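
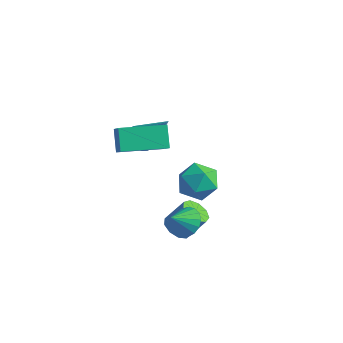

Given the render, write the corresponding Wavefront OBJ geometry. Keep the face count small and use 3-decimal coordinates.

v -2.958 -0.078 2.45
v -2.322 -0.535 3.164
v -1.613 1.54 2.291
v -0.978 1.083 3.005
v -2.382 -0.643 1.575
v -1.747 -1.1 2.289
v -1.038 0.975 1.416
v -0.402 0.518 2.13
v -2.497 3.859 -3.234
v -1.977 4.31 -2.398
v -0.963 3.55 -4.022
v -0.443 4.001 -3.186
v -0.951 3.053 -3.06
v -1.899 3.244 -2.573
v -1.041 4.616 -3.847
v -1.989 4.807 -3.36
v -1.077 4.778 -2.777
v -1.021 3.812 -2.29
v -1.919 4.048 -4.13
v -1.863 3.082 -3.643
v -3.259 2.072 0.192
v -2.692 1.868 -0.22
v -1.921 2.368 1.888
v -2.704 2.19 -0.267
v -2.826 2.488 -0.222
v -3.033 2.703 -0.096
v -3.286 2.794 0.087
v -3.533 2.742 0.292
v -3.726 2.557 0.476
v -3.826 2.276 0.605
v -3.815 1.955 0.652
v -3.693 1.657 0.607
v -3.485 1.441 0.481
v -3.233 1.35 0.298
v -2.986 1.402 0.093
v -2.793 1.587 -0.091
v -0.276 0.85 -3.569
v 0.359 0.718 -3.859
v 0.99 1.259 -2.72
v 0.356 1.39 -2.431
v 0.208 1.162 -3.986
v 0.839 1.703 -2.847
v -0.17 1.46 -3.917
v 0.461 2 -2.778
v -0.597 1.472 -3.686
v 0.034 2.012 -2.548
v -0.874 1.193 -3.401
v -0.243 1.733 -2.262
v -0.871 0.753 -3.194
v -0.239 1.294 -2.055
v -0.589 0.359 -3.163
v 0.042 0.9 -2.024
v -0.161 0.194 -3.322
v 0.471 0.735 -2.183
v 0.214 0.336 -3.597
v 0.845 0.877 -2.458
v 0.849 0.054 -1.907
v 1.239 0.462 -1.354
v 0.591 -0.694 -1.173
v 0.887 0.6 -1.337
v 0.527 0.613 -1.451
v 0.24 0.498 -1.67
v 0.093 0.281 -1.942
v 0.12 0.012 -2.207
v 0.313 -0.247 -2.403
v 0.63 -0.437 -2.485
v 0.996 -0.514 -2.435
v 1.329 -0.462 -2.264
v 1.552 -0.291 -2.011
v 1.614 -0.041 -1.734
v 1.501 0.231 -1.497
f 2 4 1
f 5 2 1
f 1 4 3
f 3 5 1
f 2 8 4
f 6 2 5
f 6 8 2
f 4 8 3
f 7 5 3
f 3 8 7
f 7 6 5
f 8 6 7
f 9 20 14
f 9 14 10
f 9 10 16
f 9 16 19
f 9 19 20
f 10 14 18
f 14 20 13
f 20 19 11
f 19 16 15
f 16 10 17
f 12 18 13
f 12 13 11
f 12 11 15
f 12 15 17
f 12 17 18
f 13 18 14
f 11 13 20
f 15 11 19
f 17 15 16
f 18 17 10
f 22 21 24
f 22 24 23
f 24 21 25
f 24 25 23
f 25 21 26
f 25 26 23
f 26 21 27
f 26 27 23
f 27 21 28
f 27 28 23
f 28 21 29
f 28 29 23
f 29 21 30
f 29 30 23
f 30 21 31
f 30 31 23
f 31 21 32
f 31 32 23
f 32 21 33
f 32 33 23
f 33 21 34
f 33 34 23
f 34 21 35
f 34 35 23
f 35 21 36
f 35 36 23
f 36 21 22
f 36 22 23
f 38 37 41
f 38 41 39
f 39 41 42
f 39 42 40
f 41 37 43
f 41 43 42
f 42 43 44
f 42 44 40
f 43 37 45
f 43 45 44
f 44 45 46
f 44 46 40
f 45 37 47
f 45 47 46
f 46 47 48
f 46 48 40
f 47 37 49
f 47 49 48
f 48 49 50
f 48 50 40
f 49 37 51
f 49 51 50
f 50 51 52
f 50 52 40
f 51 37 53
f 51 53 52
f 52 53 54
f 52 54 40
f 53 37 55
f 53 55 54
f 54 55 56
f 54 56 40
f 55 37 38
f 55 38 56
f 56 38 39
f 56 39 40
f 58 57 60
f 58 60 59
f 60 57 61
f 60 61 59
f 61 57 62
f 61 62 59
f 62 57 63
f 62 63 59
f 63 57 64
f 63 64 59
f 64 57 65
f 64 65 59
f 65 57 66
f 65 66 59
f 66 57 67
f 66 67 59
f 67 57 68
f 67 68 59
f 68 57 69
f 68 69 59
f 69 57 70
f 69 70 59
f 70 57 71
f 70 71 59
f 71 57 58
f 71 58 59



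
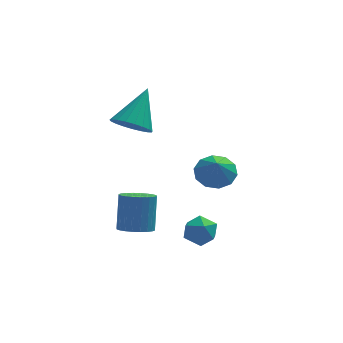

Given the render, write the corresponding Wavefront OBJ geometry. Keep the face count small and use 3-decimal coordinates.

v -0.539 -1.775 -2.106
v 0.275 -1.692 -2.164
v -0.415 -3.088 -2.256
v 0.399 -3.005 -2.314
v 0.022 -2.865 -1.599
v -0.054 -2.054 -1.506
v -0.086 -2.726 -2.914
v -0.162 -1.915 -2.821
v 0.555 -2.28 -2.663
v 0.622 -2.366 -1.851
v -0.762 -2.414 -2.569
v -0.695 -2.5 -1.757
v -2.694 -1.851 -2.319
v -1.916 -2.04 -2.305
v -1.749 -1.238 -0.748
v -2.526 -1.049 -0.761
v -1.909 -1.763 -2.449
v -1.742 -0.96 -0.891
v -2.022 -1.499 -2.572
v -1.854 -0.697 -1.015
v -2.236 -1.289 -2.657
v -2.069 -0.487 -1.1
v -2.521 -1.164 -2.691
v -2.353 -0.362 -1.133
v -2.831 -1.145 -2.668
v -2.664 -0.342 -1.11
v -3.121 -1.232 -2.592
v -2.954 -0.43 -1.034
v -3.346 -1.414 -2.474
v -3.178 -0.612 -0.916
v -3.471 -1.662 -2.332
v -3.304 -0.86 -0.775
v -3.478 -1.94 -2.189
v -3.311 -1.137 -0.631
v -3.366 -2.203 -2.065
v -3.198 -1.401 -0.508
v -3.151 -2.413 -1.98
v -2.984 -1.611 -0.423
v -2.867 -2.538 -1.947
v -2.699 -1.736 -0.389
v -2.556 -2.558 -1.97
v -2.389 -1.755 -0.412
v -2.266 -2.47 -2.046
v -2.099 -1.668 -0.488
v -2.042 -2.288 -2.164
v -1.874 -1.486 -0.606
v 1.008 1.255 -1.137
v 1.926 1.037 -1.251
v 0.972 0.585 -0.143
v 1.894 1.524 -0.924
v 1.524 1.908 -0.679
v 0.956 2.043 -0.608
v 0.409 1.876 -0.74
v 0.09 1.473 -1.024
v 0.122 0.986 -1.35
v 0.492 0.602 -1.596
v 1.059 0.468 -1.666
v 1.607 0.634 -1.534
v -2.483 2.701 1.082
v -1.748 2.94 0.479
v -1.637 3.979 2.618
v -2.025 3.226 0.393
v -2.381 3.422 0.426
v -2.755 3.493 0.573
v -3.081 3.427 0.807
v -3.304 3.235 1.089
v -3.385 2.951 1.37
v -3.31 2.624 1.601
v -3.092 2.31 1.742
v -2.768 2.064 1.769
v -2.395 1.927 1.677
v -2.037 1.925 1.482
v -1.757 2.057 1.218
v -1.601 2.3 0.931
v -1.598 2.612 0.669
f 1 12 6
f 1 6 2
f 1 2 8
f 1 8 11
f 1 11 12
f 2 6 10
f 6 12 5
f 12 11 3
f 11 8 7
f 8 2 9
f 4 10 5
f 4 5 3
f 4 3 7
f 4 7 9
f 4 9 10
f 5 10 6
f 3 5 12
f 7 3 11
f 9 7 8
f 10 9 2
f 14 13 17
f 14 17 15
f 15 17 18
f 15 18 16
f 17 13 19
f 17 19 18
f 18 19 20
f 18 20 16
f 19 13 21
f 19 21 20
f 20 21 22
f 20 22 16
f 21 13 23
f 21 23 22
f 22 23 24
f 22 24 16
f 23 13 25
f 23 25 24
f 24 25 26
f 24 26 16
f 25 13 27
f 25 27 26
f 26 27 28
f 26 28 16
f 27 13 29
f 27 29 28
f 28 29 30
f 28 30 16
f 29 13 31
f 29 31 30
f 30 31 32
f 30 32 16
f 31 13 33
f 31 33 32
f 32 33 34
f 32 34 16
f 33 13 35
f 33 35 34
f 34 35 36
f 34 36 16
f 35 13 37
f 35 37 36
f 36 37 38
f 36 38 16
f 37 13 39
f 37 39 38
f 38 39 40
f 38 40 16
f 39 13 41
f 39 41 40
f 40 41 42
f 40 42 16
f 41 13 43
f 41 43 42
f 42 43 44
f 42 44 16
f 43 13 45
f 43 45 44
f 44 45 46
f 44 46 16
f 45 13 14
f 45 14 46
f 46 14 15
f 46 15 16
f 48 47 50
f 48 50 49
f 50 47 51
f 50 51 49
f 51 47 52
f 51 52 49
f 52 47 53
f 52 53 49
f 53 47 54
f 53 54 49
f 54 47 55
f 54 55 49
f 55 47 56
f 55 56 49
f 56 47 57
f 56 57 49
f 57 47 58
f 57 58 49
f 58 47 48
f 58 48 49
f 60 59 62
f 60 62 61
f 62 59 63
f 62 63 61
f 63 59 64
f 63 64 61
f 64 59 65
f 64 65 61
f 65 59 66
f 65 66 61
f 66 59 67
f 66 67 61
f 67 59 68
f 67 68 61
f 68 59 69
f 68 69 61
f 69 59 70
f 69 70 61
f 70 59 71
f 70 71 61
f 71 59 72
f 71 72 61
f 72 59 73
f 72 73 61
f 73 59 74
f 73 74 61
f 74 59 75
f 74 75 61
f 75 59 60
f 75 60 61



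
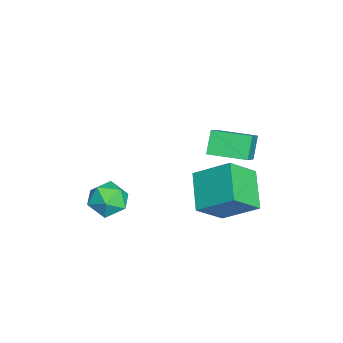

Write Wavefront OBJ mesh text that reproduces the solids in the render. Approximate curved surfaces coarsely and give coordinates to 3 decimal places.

v -0.233 3.438 -3.533
v 0.482 2.432 -2.423
v 0.176 4.875 -2.494
v 0.892 3.869 -1.384
v 1.348 3.611 -4.396
v 2.064 2.605 -3.286
v 1.758 5.048 -3.357
v 2.473 4.042 -2.247
v -3.452 3.334 -3.032
v -1.995 3.091 -1.836
v -3.137 4.973 -3.083
v -1.681 4.731 -1.887
v -2.739 3.169 -3.933
v -1.283 2.927 -2.737
v -2.425 4.809 -3.984
v -0.968 4.566 -2.788
v 1.014 -0.693 -2.527
v 1.791 -0.267 -2.348
v 1.609 -1.273 -3.732
v 2.386 -0.847 -3.553
v 2.11 -1.526 -3.023
v 1.743 -1.167 -2.279
v 1.657 -0.373 -3.801
v 1.29 -0.014 -3.057
v 2.189 -0.069 -3.136
v 2.469 -0.782 -2.655
v 0.931 -0.758 -3.425
v 1.211 -1.471 -2.944
f 2 4 1
f 5 2 1
f 1 4 3
f 3 5 1
f 2 8 4
f 6 2 5
f 6 8 2
f 4 8 3
f 7 5 3
f 3 8 7
f 7 6 5
f 8 6 7
f 10 12 9
f 13 10 9
f 9 12 11
f 11 13 9
f 10 16 12
f 14 10 13
f 14 16 10
f 12 16 11
f 15 13 11
f 11 16 15
f 15 14 13
f 16 14 15
f 17 28 22
f 17 22 18
f 17 18 24
f 17 24 27
f 17 27 28
f 18 22 26
f 22 28 21
f 28 27 19
f 27 24 23
f 24 18 25
f 20 26 21
f 20 21 19
f 20 19 23
f 20 23 25
f 20 25 26
f 21 26 22
f 19 21 28
f 23 19 27
f 25 23 24
f 26 25 18



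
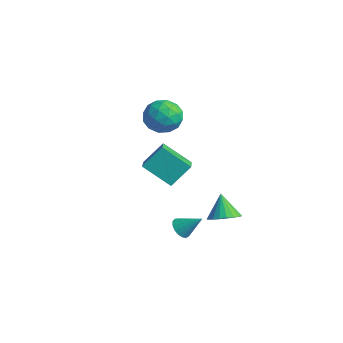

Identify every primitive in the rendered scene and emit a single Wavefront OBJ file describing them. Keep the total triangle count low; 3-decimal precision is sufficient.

v -3.052 0.571 1.501
v -2.907 1.481 2.418
v -4.192 1.38 0.879
v -4.047 2.29 1.796
v -2.013 1.33 0.584
v -1.868 2.24 1.501
v -3.153 2.139 -0.038
v -3.008 3.049 0.879
v -3.359 2.158 4.36
v -3.078 1.73 3.59
v -4.622 2.57 3.67
v -4.341 2.142 2.9
v -4.572 1.646 3.647
v -3.791 1.392 4.073
v -3.909 2.908 3.187
v -3.128 2.654 3.613
v -3.418 2.193 2.865
v -3.827 1.414 3.149
v -3.873 2.886 4.111
v -4.282 2.107 4.395
v -3.107 1.908 4.035
v -4.593 2.392 3.225
v -4.728 2.101 3.664
v -4.563 1.849 3.211
v -3.527 1.709 4.32
v -3.361 1.458 3.867
v -4.239 1.408 3.9
v -4.339 2.842 3.393
v -4.173 2.591 2.94
v -3.137 2.451 4.049
v -2.972 2.199 3.596
v -3.461 2.892 3.36
v -3.142 1.929 3.156
v -3.885 2.171 2.751
v -3.631 2.621 2.92
v -3.172 2.471 3.17
v -3.383 1.47 3.323
v -4.125 1.712 2.918
v -4.261 1.421 3.357
v -3.802 1.272 3.607
v -3.583 1.743 2.897
v -3.575 2.588 4.342
v -4.317 2.83 3.937
v -3.898 3.028 3.653
v -3.439 2.879 3.903
v -3.815 2.129 4.509
v -4.558 2.371 4.104
v -4.528 1.829 4.09
v -4.069 1.679 4.34
v -4.117 2.557 4.363
v 1.532 1.541 0.567
v 2.128 1.836 0.844
v 0.948 1.759 1.593
v 1.995 2.072 0.718
v 1.781 2.217 0.566
v 1.525 2.245 0.414
v 1.27 2.151 0.288
v 1.06 1.952 0.211
v 0.932 1.681 0.195
v 0.908 1.387 0.244
v 0.991 1.119 0.349
v 1.169 0.924 0.491
v 1.409 0.836 0.647
v 1.67 0.87 0.788
v 1.908 1.02 0.892
v 2.08 1.26 0.94
v 2.158 1.548 0.923
v 1.314 -0.423 0.574
v 1.59 -0.238 0.174
v 1.966 0.143 1.286
v 1.41 -0.069 0.205
v 1.208 0.019 0.32
v 1.03 0.006 0.493
v 0.917 -0.106 0.685
v 0.895 -0.29 0.851
v 0.968 -0.504 0.954
v 1.121 -0.7 0.969
v 1.318 -0.832 0.894
v 1.514 -0.871 0.745
v 1.664 -0.807 0.557
v 1.733 -0.655 0.373
v 1.707 -0.45 0.235
f 2 4 1
f 5 2 1
f 1 4 3
f 3 5 1
f 2 8 4
f 6 2 5
f 6 8 2
f 4 8 3
f 7 5 3
f 3 8 7
f 7 6 5
f 8 6 7
f 9 46 25
f 46 20 49
f 25 49 14
f 46 49 25
f 9 25 21
f 25 14 26
f 21 26 10
f 25 26 21
f 9 21 30
f 21 10 31
f 30 31 16
f 21 31 30
f 9 30 42
f 30 16 45
f 42 45 19
f 30 45 42
f 9 42 46
f 42 19 50
f 46 50 20
f 42 50 46
f 10 26 37
f 26 14 40
f 37 40 18
f 26 40 37
f 14 49 27
f 49 20 48
f 27 48 13
f 49 48 27
f 20 50 47
f 50 19 43
f 47 43 11
f 50 43 47
f 19 45 44
f 45 16 32
f 44 32 15
f 45 32 44
f 16 31 36
f 31 10 33
f 36 33 17
f 31 33 36
f 12 38 24
f 38 18 39
f 24 39 13
f 38 39 24
f 12 24 22
f 24 13 23
f 22 23 11
f 24 23 22
f 12 22 29
f 22 11 28
f 29 28 15
f 22 28 29
f 12 29 34
f 29 15 35
f 34 35 17
f 29 35 34
f 12 34 38
f 34 17 41
f 38 41 18
f 34 41 38
f 13 39 27
f 39 18 40
f 27 40 14
f 39 40 27
f 11 23 47
f 23 13 48
f 47 48 20
f 23 48 47
f 15 28 44
f 28 11 43
f 44 43 19
f 28 43 44
f 17 35 36
f 35 15 32
f 36 32 16
f 35 32 36
f 18 41 37
f 41 17 33
f 37 33 10
f 41 33 37
f 52 51 54
f 52 54 53
f 54 51 55
f 54 55 53
f 55 51 56
f 55 56 53
f 56 51 57
f 56 57 53
f 57 51 58
f 57 58 53
f 58 51 59
f 58 59 53
f 59 51 60
f 59 60 53
f 60 51 61
f 60 61 53
f 61 51 62
f 61 62 53
f 62 51 63
f 62 63 53
f 63 51 64
f 63 64 53
f 64 51 65
f 64 65 53
f 65 51 66
f 65 66 53
f 66 51 67
f 66 67 53
f 67 51 52
f 67 52 53
f 69 68 71
f 69 71 70
f 71 68 72
f 71 72 70
f 72 68 73
f 72 73 70
f 73 68 74
f 73 74 70
f 74 68 75
f 74 75 70
f 75 68 76
f 75 76 70
f 76 68 77
f 76 77 70
f 77 68 78
f 77 78 70
f 78 68 79
f 78 79 70
f 79 68 80
f 79 80 70
f 80 68 81
f 80 81 70
f 81 68 82
f 81 82 70
f 82 68 69
f 82 69 70



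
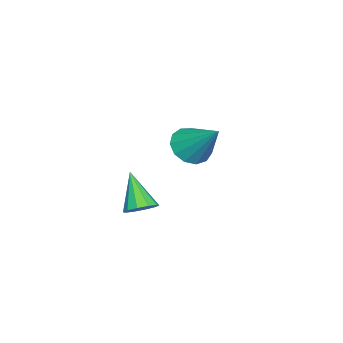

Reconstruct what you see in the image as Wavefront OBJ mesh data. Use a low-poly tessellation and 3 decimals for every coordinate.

v 1.393 1.946 1.026
v 1.908 2.014 1.364
v 0.667 1.254 2.274
v 1.693 2.327 1.412
v 1.363 2.494 1.313
v 1.045 2.452 1.105
v 0.859 2.217 0.866
v 0.877 1.878 0.689
v 1.093 1.564 0.64
v 1.423 1.397 0.74
v 1.741 1.439 0.948
v 1.927 1.674 1.187
v -2.993 2.072 1.82
v -2.233 2.096 1.419
v -2.347 3.328 3.12
v -2.504 2.443 1.218
v -2.931 2.673 1.208
v -3.377 2.712 1.392
v -3.702 2.548 1.712
v -3.801 2.232 2.067
v -3.645 1.866 2.343
v -3.281 1.565 2.452
v -2.826 1.425 2.362
v -2.424 1.49 2.099
v -2.203 1.74 1.747
f 2 1 4
f 2 4 3
f 4 1 5
f 4 5 3
f 5 1 6
f 5 6 3
f 6 1 7
f 6 7 3
f 7 1 8
f 7 8 3
f 8 1 9
f 8 9 3
f 9 1 10
f 9 10 3
f 10 1 11
f 10 11 3
f 11 1 12
f 11 12 3
f 12 1 2
f 12 2 3
f 14 13 16
f 14 16 15
f 16 13 17
f 16 17 15
f 17 13 18
f 17 18 15
f 18 13 19
f 18 19 15
f 19 13 20
f 19 20 15
f 20 13 21
f 20 21 15
f 21 13 22
f 21 22 15
f 22 13 23
f 22 23 15
f 23 13 24
f 23 24 15
f 24 13 25
f 24 25 15
f 25 13 14
f 25 14 15



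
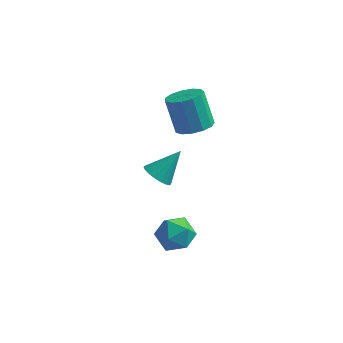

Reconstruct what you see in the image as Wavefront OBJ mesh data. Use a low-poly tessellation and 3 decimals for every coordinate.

v -2.857 -0.342 -0.703
v -2.1 -0.395 -1.206
v -1.863 0.702 0.683
v -2.273 -0.054 -1.339
v -2.561 0.23 -1.346
v -2.908 0.401 -1.226
v -3.245 0.425 -1.002
v -3.505 0.296 -0.719
v -3.637 0.042 -0.433
v -3.614 -0.289 -0.201
v -3.441 -0.63 -0.068
v -3.152 -0.914 -0.06
v -2.805 -1.085 -0.181
v -2.469 -1.109 -0.404
v -2.209 -0.981 -0.687
v -2.077 -0.726 -0.973
v -1.104 -1.289 -3.002
v -0.333 -1.774 -3.764
v -2.427 -2.586 -3.516
v -1.656 -3.071 -4.278
v -1.477 -3.172 -3.108
v -0.66 -2.371 -2.79
v -2.1 -1.989 -4.49
v -1.283 -1.188 -4.172
v -0.948 -2.207 -4.684
v -0.563 -2.938 -3.83
v -2.197 -1.422 -3.45
v -1.812 -2.153 -2.596
v -1.423 1.936 1.737
v -0.444 2.313 1.996
v -1.199 2.962 3.902
v -2.177 2.584 3.643
v -0.738 2.771 1.724
v -1.493 3.42 3.63
v -1.25 2.964 1.456
v -2.004 3.613 3.362
v -1.816 2.83 1.277
v -2.57 3.479 3.183
v -2.257 2.413 1.244
v -3.012 3.061 3.15
v -2.434 1.844 1.368
v -3.188 2.492 3.274
v -2.289 1.304 1.609
v -3.044 1.953 3.515
v -1.87 0.965 1.891
v -2.624 1.613 3.797
v -1.308 0.934 2.123
v -2.063 1.582 4.029
v -0.783 1.221 2.233
v -1.538 1.87 4.139
v -0.461 1.735 2.186
v -1.216 2.384 4.092
f 2 1 4
f 2 4 3
f 4 1 5
f 4 5 3
f 5 1 6
f 5 6 3
f 6 1 7
f 6 7 3
f 7 1 8
f 7 8 3
f 8 1 9
f 8 9 3
f 9 1 10
f 9 10 3
f 10 1 11
f 10 11 3
f 11 1 12
f 11 12 3
f 12 1 13
f 12 13 3
f 13 1 14
f 13 14 3
f 14 1 15
f 14 15 3
f 15 1 16
f 15 16 3
f 16 1 2
f 16 2 3
f 17 28 22
f 17 22 18
f 17 18 24
f 17 24 27
f 17 27 28
f 18 22 26
f 22 28 21
f 28 27 19
f 27 24 23
f 24 18 25
f 20 26 21
f 20 21 19
f 20 19 23
f 20 23 25
f 20 25 26
f 21 26 22
f 19 21 28
f 23 19 27
f 25 23 24
f 26 25 18
f 30 29 33
f 30 33 31
f 31 33 34
f 31 34 32
f 33 29 35
f 33 35 34
f 34 35 36
f 34 36 32
f 35 29 37
f 35 37 36
f 36 37 38
f 36 38 32
f 37 29 39
f 37 39 38
f 38 39 40
f 38 40 32
f 39 29 41
f 39 41 40
f 40 41 42
f 40 42 32
f 41 29 43
f 41 43 42
f 42 43 44
f 42 44 32
f 43 29 45
f 43 45 44
f 44 45 46
f 44 46 32
f 45 29 47
f 45 47 46
f 46 47 48
f 46 48 32
f 47 29 49
f 47 49 48
f 48 49 50
f 48 50 32
f 49 29 51
f 49 51 50
f 50 51 52
f 50 52 32
f 51 29 30
f 51 30 52
f 52 30 31
f 52 31 32



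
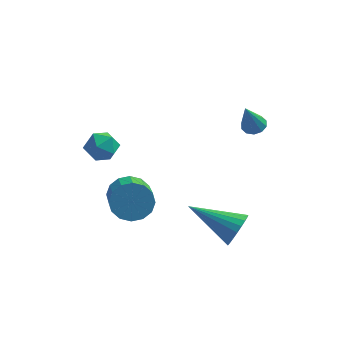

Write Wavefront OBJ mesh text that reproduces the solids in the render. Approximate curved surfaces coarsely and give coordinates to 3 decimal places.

v 2.733 -3.504 -3.146
v 3.044 -3.022 -2.619
v 0.787 -3.136 -2.334
v 2.98 -2.82 -2.864
v 2.873 -2.737 -3.159
v 2.741 -2.786 -3.451
v 2.608 -2.96 -3.691
v 2.497 -3.227 -3.836
v 2.426 -3.543 -3.863
v 2.408 -3.852 -3.765
v 2.447 -4.1 -3.56
v 2.535 -4.246 -3.284
v 2.657 -4.263 -2.984
v 2.792 -4.149 -2.712
v 2.917 -3.924 -2.515
v 3.01 -3.626 -2.428
v 3.055 -3.307 -2.464
v -3.175 -3.14 0.521
v -2.863 -2.757 1.08
v -2.197 -2.943 -0.16
v -1.885 -2.56 0.399
v -1.979 -3.298 0.459
v -2.583 -3.42 0.88
v -2.477 -2.28 0.04
v -3.081 -2.402 0.461
v -2.431 -2.225 0.783
v -2.124 -2.854 1.042
v -2.936 -2.846 -0.122
v -2.629 -3.475 0.137
v 2.58 1.681 -1.116
v 3.047 1.865 -0.944
v 2.3 1.079 0.296
v 2.821 2.096 -0.891
v 2.504 2.169 -0.923
v 2.215 2.055 -1.028
v 2.066 1.799 -1.168
v 2.114 1.498 -1.287
v 2.339 1.266 -1.341
v 2.657 1.194 -1.309
v 2.945 1.307 -1.203
v 3.094 1.564 -1.064
v -1.947 -0.819 -4.031
v -1.173 -0.872 -4.468
v -0.72 -2.495 -3.466
v -1.493 -2.441 -3.029
v -1.082 -0.617 -4.095
v -0.629 -2.239 -3.093
v -1.223 -0.416 -3.705
v -0.77 -2.038 -2.704
v -1.558 -0.322 -3.403
v -1.104 -1.945 -2.401
v -1.997 -0.362 -3.269
v -1.543 -1.985 -2.267
v -2.422 -0.524 -3.339
v -1.969 -2.147 -2.337
v -2.72 -0.765 -3.594
v -2.267 -2.388 -2.592
v -2.811 -1.021 -3.967
v -2.358 -2.643 -2.965
v -2.67 -1.222 -4.356
v -2.217 -2.844 -3.355
v -2.336 -1.315 -4.659
v -1.882 -2.938 -3.657
v -1.897 -1.275 -4.793
v -1.443 -2.898 -3.791
v -1.471 -1.113 -4.723
v -1.018 -2.736 -3.721
f 2 1 4
f 2 4 3
f 4 1 5
f 4 5 3
f 5 1 6
f 5 6 3
f 6 1 7
f 6 7 3
f 7 1 8
f 7 8 3
f 8 1 9
f 8 9 3
f 9 1 10
f 9 10 3
f 10 1 11
f 10 11 3
f 11 1 12
f 11 12 3
f 12 1 13
f 12 13 3
f 13 1 14
f 13 14 3
f 14 1 15
f 14 15 3
f 15 1 16
f 15 16 3
f 16 1 17
f 16 17 3
f 17 1 2
f 17 2 3
f 18 29 23
f 18 23 19
f 18 19 25
f 18 25 28
f 18 28 29
f 19 23 27
f 23 29 22
f 29 28 20
f 28 25 24
f 25 19 26
f 21 27 22
f 21 22 20
f 21 20 24
f 21 24 26
f 21 26 27
f 22 27 23
f 20 22 29
f 24 20 28
f 26 24 25
f 27 26 19
f 31 30 33
f 31 33 32
f 33 30 34
f 33 34 32
f 34 30 35
f 34 35 32
f 35 30 36
f 35 36 32
f 36 30 37
f 36 37 32
f 37 30 38
f 37 38 32
f 38 30 39
f 38 39 32
f 39 30 40
f 39 40 32
f 40 30 41
f 40 41 32
f 41 30 31
f 41 31 32
f 43 42 46
f 43 46 44
f 44 46 47
f 44 47 45
f 46 42 48
f 46 48 47
f 47 48 49
f 47 49 45
f 48 42 50
f 48 50 49
f 49 50 51
f 49 51 45
f 50 42 52
f 50 52 51
f 51 52 53
f 51 53 45
f 52 42 54
f 52 54 53
f 53 54 55
f 53 55 45
f 54 42 56
f 54 56 55
f 55 56 57
f 55 57 45
f 56 42 58
f 56 58 57
f 57 58 59
f 57 59 45
f 58 42 60
f 58 60 59
f 59 60 61
f 59 61 45
f 60 42 62
f 60 62 61
f 61 62 63
f 61 63 45
f 62 42 64
f 62 64 63
f 63 64 65
f 63 65 45
f 64 42 66
f 64 66 65
f 65 66 67
f 65 67 45
f 66 42 43
f 66 43 67
f 67 43 44
f 67 44 45



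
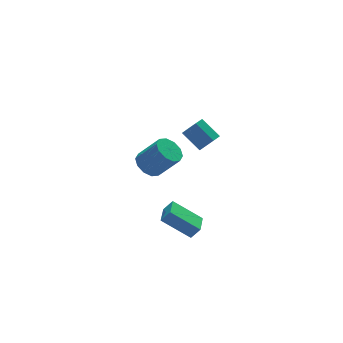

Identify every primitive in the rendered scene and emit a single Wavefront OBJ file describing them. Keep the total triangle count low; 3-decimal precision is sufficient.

v -1.767 -0.169 -0.745
v -1.113 0.516 -0.813
v -0.138 -0.266 0.697
v -0.793 -0.951 0.765
v -1.532 0.701 -0.447
v -0.557 -0.08 1.063
v -2.041 0.554 -0.194
v -1.066 -0.227 1.316
v -2.446 0.131 -0.152
v -1.471 -0.65 1.358
v -2.591 -0.407 -0.336
v -1.616 -1.188 1.174
v -2.422 -0.854 -0.677
v -1.447 -1.636 0.833
v -2.003 -1.04 -1.043
v -1.028 -1.821 0.467
v -1.494 -0.893 -1.296
v -0.519 -1.674 0.214
v -1.089 -0.47 -1.338
v -0.114 -1.251 0.172
v -0.944 0.068 -1.154
v 0.031 -0.713 0.356
v 0.031 -4.11 3.304
v 0.754 -3.944 3.511
v 0.252 -2.845 4.383
v -0.471 -3.01 4.176
v 0.581 -3.644 3.034
v 0.08 -2.545 3.906
v 0.086 -3.617 2.715
v -0.415 -2.518 3.587
v -0.441 -3.878 2.741
v -0.942 -2.779 3.613
v -0.692 -4.275 3.097
v -1.194 -3.176 3.969
v -0.52 -4.575 3.574
v -1.021 -3.476 4.446
v -0.025 -4.602 3.893
v -0.526 -3.503 4.765
v 0.502 -4.341 3.867
v 0.001 -3.242 4.739
v -1.141 -4.155 -4.55
v -2.49 -3.059 -3.284
v -0.394 -3.054 -4.707
v -1.743 -1.958 -3.442
v -0.657 -4.382 -3.838
v -2.006 -3.286 -2.573
v 0.09 -3.281 -3.996
v -1.259 -2.185 -2.73
f 2 1 5
f 2 5 3
f 3 5 6
f 3 6 4
f 5 1 7
f 5 7 6
f 6 7 8
f 6 8 4
f 7 1 9
f 7 9 8
f 8 9 10
f 8 10 4
f 9 1 11
f 9 11 10
f 10 11 12
f 10 12 4
f 11 1 13
f 11 13 12
f 12 13 14
f 12 14 4
f 13 1 15
f 13 15 14
f 14 15 16
f 14 16 4
f 15 1 17
f 15 17 16
f 16 17 18
f 16 18 4
f 17 1 19
f 17 19 18
f 18 19 20
f 18 20 4
f 19 1 21
f 19 21 20
f 20 21 22
f 20 22 4
f 21 1 2
f 21 2 22
f 22 2 3
f 22 3 4
f 24 23 27
f 24 27 25
f 25 27 28
f 25 28 26
f 27 23 29
f 27 29 28
f 28 29 30
f 28 30 26
f 29 23 31
f 29 31 30
f 30 31 32
f 30 32 26
f 31 23 33
f 31 33 32
f 32 33 34
f 32 34 26
f 33 23 35
f 33 35 34
f 34 35 36
f 34 36 26
f 35 23 37
f 35 37 36
f 36 37 38
f 36 38 26
f 37 23 39
f 37 39 38
f 38 39 40
f 38 40 26
f 39 23 24
f 39 24 40
f 40 24 25
f 40 25 26
f 42 44 41
f 45 42 41
f 41 44 43
f 43 45 41
f 42 48 44
f 46 42 45
f 46 48 42
f 44 48 43
f 47 45 43
f 43 48 47
f 47 46 45
f 48 46 47



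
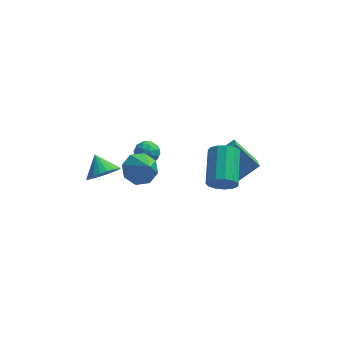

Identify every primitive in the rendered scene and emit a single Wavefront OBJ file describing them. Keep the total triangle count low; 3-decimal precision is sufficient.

v 2.106 2.274 -3.603
v 3.525 2.959 -2.523
v 1.978 3.041 -3.92
v 3.396 3.726 -2.84
v 3.384 1.894 -5.04
v 4.802 2.579 -3.96
v 3.255 2.661 -5.357
v 4.674 3.346 -4.277
v 2.903 -1.013 -2.007
v 3.45 -0.765 -2.609
v 3.484 1.24 -1.755
v 2.937 0.993 -1.153
v 3.011 -0.684 -2.784
v 3.045 1.322 -1.929
v 2.538 -0.706 -2.711
v 2.572 1.299 -1.857
v 2.181 -0.826 -2.416
v 2.215 1.179 -1.561
v 2.053 -1.006 -1.99
v 2.087 1 -1.136
v 2.195 -1.187 -1.57
v 2.229 0.818 -0.716
v 2.562 -1.313 -1.289
v 2.596 0.692 -0.434
v 3.037 -1.344 -1.236
v 3.071 0.662 -0.381
v 3.469 -1.269 -1.428
v 3.503 0.736 -0.573
v 3.722 -1.113 -1.804
v 3.756 0.892 -0.949
v 3.715 -0.925 -2.244
v 3.749 1.08 -1.389
v -1.545 2.169 -1.961
v -1.021 1.936 -1.482
v -1.219 1.304 -2.738
v -0.695 1.071 -2.259
v -1.418 0.976 -2.098
v -1.619 1.51 -1.617
v -0.621 1.73 -2.603
v -0.822 2.264 -2.122
v -0.45 1.664 -1.879
v -0.943 1.198 -1.567
v -1.297 2.042 -2.653
v -1.79 1.576 -2.341
v -1.312 2.128 -1.653
v -0.928 1.112 -2.567
v -1.353 1.056 -2.472
v -1.046 0.919 -2.191
v -1.663 1.878 -1.733
v -1.355 1.741 -1.451
v -1.589 1.177 -1.813
v -0.885 1.499 -2.769
v -0.577 1.362 -2.487
v -1.194 2.321 -2.029
v -0.887 2.184 -1.748
v -0.651 2.063 -2.407
v -0.668 1.832 -1.605
v -0.477 1.323 -2.062
v -0.433 1.711 -2.264
v -0.551 2.025 -1.981
v -0.958 1.558 -1.422
v -0.766 1.049 -1.879
v -1.191 0.994 -1.784
v -1.31 1.308 -1.501
v -0.622 1.398 -1.655
v -1.474 2.191 -2.341
v -1.282 1.682 -2.798
v -0.93 1.932 -2.719
v -1.049 2.246 -2.436
v -1.763 1.917 -2.158
v -1.572 1.408 -2.615
v -1.689 1.215 -2.239
v -1.807 1.529 -1.956
v -1.618 1.842 -2.565
v -2.971 -2.821 0.388
v -2.404 -2.184 0.045
v -3.469 -1.979 1.132
v -2.706 -2.155 -0.189
v -3.053 -2.243 -0.323
v -3.387 -2.43 -0.334
v -3.648 -2.685 -0.22
v -3.793 -2.963 -0.001
v -3.795 -3.217 0.285
v -3.655 -3.403 0.589
v -3.397 -3.488 0.858
v -3.065 -3.458 1.045
v -2.717 -3.318 1.119
v -2.413 -3.092 1.067
v -2.205 -2.819 0.897
v -2.13 -2.547 0.639
v -2.2 -2.322 0.338
v -1.122 -3.206 1.29
v -0.619 -3.691 0.647
v -0.538 -4.294 2.57
v -0.241 -3.143 0.94
v -0.38 -2.632 1.438
v -0.954 -2.457 1.849
v -1.626 -2.72 1.932
v -2.004 -3.268 1.639
v -1.865 -3.779 1.141
v -1.291 -3.955 0.73
f 2 4 1
f 5 2 1
f 1 4 3
f 3 5 1
f 2 8 4
f 6 2 5
f 6 8 2
f 4 8 3
f 7 5 3
f 3 8 7
f 7 6 5
f 8 6 7
f 10 9 13
f 10 13 11
f 11 13 14
f 11 14 12
f 13 9 15
f 13 15 14
f 14 15 16
f 14 16 12
f 15 9 17
f 15 17 16
f 16 17 18
f 16 18 12
f 17 9 19
f 17 19 18
f 18 19 20
f 18 20 12
f 19 9 21
f 19 21 20
f 20 21 22
f 20 22 12
f 21 9 23
f 21 23 22
f 22 23 24
f 22 24 12
f 23 9 25
f 23 25 24
f 24 25 26
f 24 26 12
f 25 9 27
f 25 27 26
f 26 27 28
f 26 28 12
f 27 9 29
f 27 29 28
f 28 29 30
f 28 30 12
f 29 9 31
f 29 31 30
f 30 31 32
f 30 32 12
f 31 9 10
f 31 10 32
f 32 10 11
f 32 11 12
f 33 70 49
f 70 44 73
f 49 73 38
f 70 73 49
f 33 49 45
f 49 38 50
f 45 50 34
f 49 50 45
f 33 45 54
f 45 34 55
f 54 55 40
f 45 55 54
f 33 54 66
f 54 40 69
f 66 69 43
f 54 69 66
f 33 66 70
f 66 43 74
f 70 74 44
f 66 74 70
f 34 50 61
f 50 38 64
f 61 64 42
f 50 64 61
f 38 73 51
f 73 44 72
f 51 72 37
f 73 72 51
f 44 74 71
f 74 43 67
f 71 67 35
f 74 67 71
f 43 69 68
f 69 40 56
f 68 56 39
f 69 56 68
f 40 55 60
f 55 34 57
f 60 57 41
f 55 57 60
f 36 62 48
f 62 42 63
f 48 63 37
f 62 63 48
f 36 48 46
f 48 37 47
f 46 47 35
f 48 47 46
f 36 46 53
f 46 35 52
f 53 52 39
f 46 52 53
f 36 53 58
f 53 39 59
f 58 59 41
f 53 59 58
f 36 58 62
f 58 41 65
f 62 65 42
f 58 65 62
f 37 63 51
f 63 42 64
f 51 64 38
f 63 64 51
f 35 47 71
f 47 37 72
f 71 72 44
f 47 72 71
f 39 52 68
f 52 35 67
f 68 67 43
f 52 67 68
f 41 59 60
f 59 39 56
f 60 56 40
f 59 56 60
f 42 65 61
f 65 41 57
f 61 57 34
f 65 57 61
f 76 75 78
f 76 78 77
f 78 75 79
f 78 79 77
f 79 75 80
f 79 80 77
f 80 75 81
f 80 81 77
f 81 75 82
f 81 82 77
f 82 75 83
f 82 83 77
f 83 75 84
f 83 84 77
f 84 75 85
f 84 85 77
f 85 75 86
f 85 86 77
f 86 75 87
f 86 87 77
f 87 75 88
f 87 88 77
f 88 75 89
f 88 89 77
f 89 75 90
f 89 90 77
f 90 75 91
f 90 91 77
f 91 75 76
f 91 76 77
f 93 92 95
f 93 95 94
f 95 92 96
f 95 96 94
f 96 92 97
f 96 97 94
f 97 92 98
f 97 98 94
f 98 92 99
f 98 99 94
f 99 92 100
f 99 100 94
f 100 92 101
f 100 101 94
f 101 92 93
f 101 93 94



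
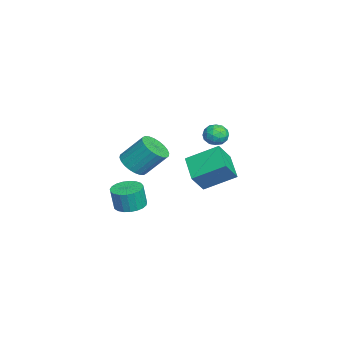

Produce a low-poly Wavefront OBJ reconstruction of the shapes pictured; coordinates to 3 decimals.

v -3.558 -0.701 -1.812
v -3.567 1.055 -0.853
v -4.194 -0.1 -2.918
v -4.204 1.655 -1.959
v -1.996 -0.315 -2.501
v -2.006 1.44 -1.542
v -2.633 0.285 -3.607
v -2.642 2.041 -2.648
v -3.961 1.243 0.376
v -3.369 1.576 0.092
v -3.591 0.204 -0.072
v -2.999 0.537 -0.356
v -3.064 0.46 0.373
v -3.293 1.103 0.65
v -3.667 0.677 -0.63
v -3.896 1.32 -0.353
v -3.188 1.227 -0.53
v -2.815 1.092 0.09
v -4.145 0.688 -0.07
v -3.772 0.553 0.55
v -3.698 1.501 0.273
v -3.262 0.279 -0.253
v -3.3 0.234 0.175
v -2.952 0.43 0.008
v -3.653 1.222 0.601
v -3.305 1.418 0.434
v -3.125 0.762 0.6
v -3.655 0.362 -0.414
v -3.307 0.558 -0.581
v -4.008 1.35 0.012
v -3.66 1.546 -0.155
v -3.835 1.018 -0.58
v -3.243 1.491 -0.259
v -3.026 0.88 -0.522
v -3.418 0.963 -0.683
v -3.553 1.341 -0.521
v -3.024 1.412 0.105
v -2.806 0.802 -0.158
v -2.844 0.756 0.271
v -2.979 1.134 0.433
v -2.917 1.207 -0.26
v -4.154 0.978 0.178
v -3.936 0.368 -0.085
v -3.981 0.646 -0.413
v -4.116 1.024 -0.251
v -3.934 0.9 0.542
v -3.717 0.289 0.279
v -3.407 0.439 0.541
v -3.542 0.817 0.703
v -4.043 0.573 0.28
v 1.912 -3.077 0.509
v 2.369 -2.535 0.005
v 2.465 -1.422 1.286
v 2.008 -1.963 1.791
v 2.052 -2.434 -0.06
v 2.147 -1.32 1.221
v 1.713 -2.43 -0.038
v 1.809 -1.317 1.244
v 1.404 -2.525 0.068
v 1.5 -1.412 1.349
v 1.173 -2.704 0.241
v 1.269 -1.591 1.522
v 1.055 -2.94 0.454
v 1.151 -1.826 1.735
v 1.067 -3.196 0.676
v 1.162 -2.083 1.957
v 1.207 -3.434 0.873
v 1.303 -2.321 2.154
v 1.455 -3.618 1.014
v 1.551 -2.505 2.295
v 1.773 -3.72 1.079
v 1.868 -2.606 2.36
v 2.111 -3.723 1.056
v 2.207 -2.61 2.338
v 2.42 -3.628 0.951
v 2.516 -2.515 2.232
v 2.651 -3.449 0.778
v 2.747 -2.336 2.059
v 2.769 -3.214 0.565
v 2.865 -2.1 1.846
v 2.758 -2.957 0.343
v 2.853 -1.844 1.624
v 2.617 -2.719 0.146
v 2.713 -1.606 1.427
v 3.304 -3.143 -1.593
v 4.028 -2.758 -1.58
v 4.1 -2.932 -0.375
v 3.376 -3.317 -0.387
v 3.81 -2.501 -1.53
v 3.882 -2.674 -0.325
v 3.504 -2.355 -1.491
v 3.576 -2.528 -0.286
v 3.164 -2.345 -1.469
v 3.236 -2.518 -0.264
v 2.848 -2.473 -1.469
v 2.92 -2.647 -0.263
v 2.611 -2.717 -1.49
v 2.683 -2.891 -0.285
v 2.494 -3.035 -1.529
v 2.566 -3.208 -0.323
v 2.517 -3.371 -1.579
v 2.588 -3.545 -0.373
v 2.676 -3.668 -1.631
v 2.747 -3.842 -0.425
v 2.943 -3.875 -1.677
v 3.015 -4.048 -0.471
v 3.273 -3.954 -1.708
v 3.345 -4.128 -0.502
v 3.609 -3.894 -1.719
v 3.681 -4.068 -0.514
v 3.891 -3.704 -1.709
v 3.963 -3.877 -0.503
v 4.072 -3.416 -1.678
v 4.144 -3.59 -0.473
v 4.121 -3.082 -1.633
v 4.193 -3.256 -0.427
f 2 4 1
f 5 2 1
f 1 4 3
f 3 5 1
f 2 8 4
f 6 2 5
f 6 8 2
f 4 8 3
f 7 5 3
f 3 8 7
f 7 6 5
f 8 6 7
f 9 46 25
f 46 20 49
f 25 49 14
f 46 49 25
f 9 25 21
f 25 14 26
f 21 26 10
f 25 26 21
f 9 21 30
f 21 10 31
f 30 31 16
f 21 31 30
f 9 30 42
f 30 16 45
f 42 45 19
f 30 45 42
f 9 42 46
f 42 19 50
f 46 50 20
f 42 50 46
f 10 26 37
f 26 14 40
f 37 40 18
f 26 40 37
f 14 49 27
f 49 20 48
f 27 48 13
f 49 48 27
f 20 50 47
f 50 19 43
f 47 43 11
f 50 43 47
f 19 45 44
f 45 16 32
f 44 32 15
f 45 32 44
f 16 31 36
f 31 10 33
f 36 33 17
f 31 33 36
f 12 38 24
f 38 18 39
f 24 39 13
f 38 39 24
f 12 24 22
f 24 13 23
f 22 23 11
f 24 23 22
f 12 22 29
f 22 11 28
f 29 28 15
f 22 28 29
f 12 29 34
f 29 15 35
f 34 35 17
f 29 35 34
f 12 34 38
f 34 17 41
f 38 41 18
f 34 41 38
f 13 39 27
f 39 18 40
f 27 40 14
f 39 40 27
f 11 23 47
f 23 13 48
f 47 48 20
f 23 48 47
f 15 28 44
f 28 11 43
f 44 43 19
f 28 43 44
f 17 35 36
f 35 15 32
f 36 32 16
f 35 32 36
f 18 41 37
f 41 17 33
f 37 33 10
f 41 33 37
f 52 51 55
f 52 55 53
f 53 55 56
f 53 56 54
f 55 51 57
f 55 57 56
f 56 57 58
f 56 58 54
f 57 51 59
f 57 59 58
f 58 59 60
f 58 60 54
f 59 51 61
f 59 61 60
f 60 61 62
f 60 62 54
f 61 51 63
f 61 63 62
f 62 63 64
f 62 64 54
f 63 51 65
f 63 65 64
f 64 65 66
f 64 66 54
f 65 51 67
f 65 67 66
f 66 67 68
f 66 68 54
f 67 51 69
f 67 69 68
f 68 69 70
f 68 70 54
f 69 51 71
f 69 71 70
f 70 71 72
f 70 72 54
f 71 51 73
f 71 73 72
f 72 73 74
f 72 74 54
f 73 51 75
f 73 75 74
f 74 75 76
f 74 76 54
f 75 51 77
f 75 77 76
f 76 77 78
f 76 78 54
f 77 51 79
f 77 79 78
f 78 79 80
f 78 80 54
f 79 51 81
f 79 81 80
f 80 81 82
f 80 82 54
f 81 51 83
f 81 83 82
f 82 83 84
f 82 84 54
f 83 51 52
f 83 52 84
f 84 52 53
f 84 53 54
f 86 85 89
f 86 89 87
f 87 89 90
f 87 90 88
f 89 85 91
f 89 91 90
f 90 91 92
f 90 92 88
f 91 85 93
f 91 93 92
f 92 93 94
f 92 94 88
f 93 85 95
f 93 95 94
f 94 95 96
f 94 96 88
f 95 85 97
f 95 97 96
f 96 97 98
f 96 98 88
f 97 85 99
f 97 99 98
f 98 99 100
f 98 100 88
f 99 85 101
f 99 101 100
f 100 101 102
f 100 102 88
f 101 85 103
f 101 103 102
f 102 103 104
f 102 104 88
f 103 85 105
f 103 105 104
f 104 105 106
f 104 106 88
f 105 85 107
f 105 107 106
f 106 107 108
f 106 108 88
f 107 85 109
f 107 109 108
f 108 109 110
f 108 110 88
f 109 85 111
f 109 111 110
f 110 111 112
f 110 112 88
f 111 85 113
f 111 113 112
f 112 113 114
f 112 114 88
f 113 85 115
f 113 115 114
f 114 115 116
f 114 116 88
f 115 85 86
f 115 86 116
f 116 86 87
f 116 87 88



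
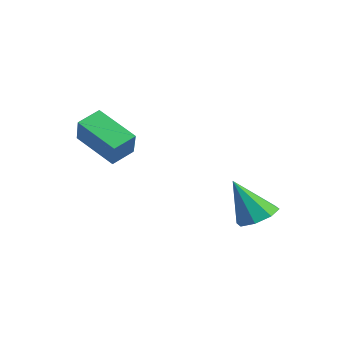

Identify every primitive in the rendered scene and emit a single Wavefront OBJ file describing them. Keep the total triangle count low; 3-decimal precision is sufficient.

v 1.743 0.632 -3.654
v 2.097 1.127 -3.329
v 1.377 0.008 -2.306
v 1.591 1.258 -3.406
v 1.174 1.021 -3.628
v 1.091 0.557 -3.866
v 1.39 0.137 -3.979
v 1.896 0.006 -3.902
v 2.312 0.243 -3.68
v 2.396 0.707 -3.442
v -0.94 -2.685 -1.99
v -2.113 -3.308 -1.23
v -1.115 -1.946 -1.655
v -2.288 -2.569 -0.895
v -0.272 -2.911 -1.145
v -1.445 -3.534 -0.385
v -0.447 -2.172 -0.81
v -1.62 -2.795 -0.05
f 2 1 4
f 2 4 3
f 4 1 5
f 4 5 3
f 5 1 6
f 5 6 3
f 6 1 7
f 6 7 3
f 7 1 8
f 7 8 3
f 8 1 9
f 8 9 3
f 9 1 10
f 9 10 3
f 10 1 2
f 10 2 3
f 12 14 11
f 15 12 11
f 11 14 13
f 13 15 11
f 12 18 14
f 16 12 15
f 16 18 12
f 14 18 13
f 17 15 13
f 13 18 17
f 17 16 15
f 18 16 17



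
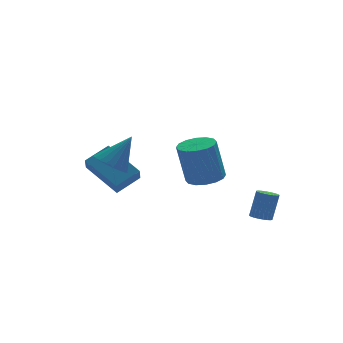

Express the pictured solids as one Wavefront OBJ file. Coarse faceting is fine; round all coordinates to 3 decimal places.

v -3.89 -0.508 2.389
v -3.26 -0.977 1.97
v -2.83 -0.392 3.851
v -3.171 -0.63 1.878
v -3.207 -0.262 1.874
v -3.36 0.064 1.959
v -3.605 0.291 2.119
v -3.899 0.38 2.325
v -4.192 0.315 2.542
v -4.432 0.108 2.733
v -4.579 -0.205 2.864
v -4.606 -0.571 2.913
v -4.51 -0.926 2.871
v -4.306 -1.209 2.746
v -4.031 -1.37 2.559
v -3.731 -1.382 2.343
v -3.458 -1.243 2.134
v -0.438 -3.099 2.106
v 0.239 -2.544 2.197
v -0.146 -2.406 4.206
v -0.822 -2.961 4.114
v -0.121 -2.278 2.11
v -0.505 -2.14 4.119
v -0.565 -2.232 2.022
v -0.95 -2.094 4.03
v -0.975 -2.419 1.956
v -1.36 -2.281 3.965
v -1.242 -2.788 1.93
v -1.626 -2.649 3.939
v -1.293 -3.24 1.952
v -1.677 -3.101 3.96
v -1.114 -3.654 2.014
v -1.499 -3.516 4.023
v -0.755 -3.92 2.101
v -1.139 -3.782 4.11
v -0.31 -3.966 2.19
v -0.695 -3.828 4.198
v 0.1 -3.779 2.255
v -0.285 -3.641 4.264
v 0.366 -3.411 2.281
v -0.018 -3.272 4.29
v 0.417 -2.959 2.26
v 0.033 -2.82 4.268
v 1.867 -3.793 -0.415
v 2.136 -4.238 -0.42
v 2.562 -3.992 0.891
v 2.293 -3.547 0.895
v 2.275 -4.107 -0.489
v 2.701 -3.861 0.822
v 2.351 -3.928 -0.547
v 2.777 -3.683 0.763
v 2.354 -3.729 -0.586
v 2.78 -3.484 0.725
v 2.283 -3.54 -0.598
v 2.709 -3.294 0.713
v 2.148 -3.389 -0.583
v 2.574 -3.143 0.728
v 1.971 -3.299 -0.542
v 2.397 -3.054 0.769
v 1.777 -3.285 -0.481
v 2.204 -3.039 0.829
v 1.598 -3.348 -0.411
v 2.024 -3.102 0.9
v 1.459 -3.479 -0.342
v 1.885 -3.233 0.969
v 1.383 -3.657 -0.283
v 1.809 -3.412 1.027
v 1.38 -3.856 -0.245
v 1.806 -3.611 1.066
v 1.451 -4.046 -0.233
v 1.877 -3.8 1.078
v 1.586 -4.197 -0.248
v 2.012 -3.951 1.063
v 1.763 -4.286 -0.289
v 2.189 -4.041 1.022
v 1.956 -4.301 -0.349
v 2.383 -4.055 0.961
v -3.111 0.864 -0.137
v -3.361 0.221 0.601
v -4.026 2.457 0.942
v -4.276 1.814 1.68
v -1.904 1.126 0.5
v -2.154 0.483 1.238
v -2.819 2.719 1.579
v -3.069 2.076 2.317
f 2 1 4
f 2 4 3
f 4 1 5
f 4 5 3
f 5 1 6
f 5 6 3
f 6 1 7
f 6 7 3
f 7 1 8
f 7 8 3
f 8 1 9
f 8 9 3
f 9 1 10
f 9 10 3
f 10 1 11
f 10 11 3
f 11 1 12
f 11 12 3
f 12 1 13
f 12 13 3
f 13 1 14
f 13 14 3
f 14 1 15
f 14 15 3
f 15 1 16
f 15 16 3
f 16 1 17
f 16 17 3
f 17 1 2
f 17 2 3
f 19 18 22
f 19 22 20
f 20 22 23
f 20 23 21
f 22 18 24
f 22 24 23
f 23 24 25
f 23 25 21
f 24 18 26
f 24 26 25
f 25 26 27
f 25 27 21
f 26 18 28
f 26 28 27
f 27 28 29
f 27 29 21
f 28 18 30
f 28 30 29
f 29 30 31
f 29 31 21
f 30 18 32
f 30 32 31
f 31 32 33
f 31 33 21
f 32 18 34
f 32 34 33
f 33 34 35
f 33 35 21
f 34 18 36
f 34 36 35
f 35 36 37
f 35 37 21
f 36 18 38
f 36 38 37
f 37 38 39
f 37 39 21
f 38 18 40
f 38 40 39
f 39 40 41
f 39 41 21
f 40 18 42
f 40 42 41
f 41 42 43
f 41 43 21
f 42 18 19
f 42 19 43
f 43 19 20
f 43 20 21
f 45 44 48
f 45 48 46
f 46 48 49
f 46 49 47
f 48 44 50
f 48 50 49
f 49 50 51
f 49 51 47
f 50 44 52
f 50 52 51
f 51 52 53
f 51 53 47
f 52 44 54
f 52 54 53
f 53 54 55
f 53 55 47
f 54 44 56
f 54 56 55
f 55 56 57
f 55 57 47
f 56 44 58
f 56 58 57
f 57 58 59
f 57 59 47
f 58 44 60
f 58 60 59
f 59 60 61
f 59 61 47
f 60 44 62
f 60 62 61
f 61 62 63
f 61 63 47
f 62 44 64
f 62 64 63
f 63 64 65
f 63 65 47
f 64 44 66
f 64 66 65
f 65 66 67
f 65 67 47
f 66 44 68
f 66 68 67
f 67 68 69
f 67 69 47
f 68 44 70
f 68 70 69
f 69 70 71
f 69 71 47
f 70 44 72
f 70 72 71
f 71 72 73
f 71 73 47
f 72 44 74
f 72 74 73
f 73 74 75
f 73 75 47
f 74 44 76
f 74 76 75
f 75 76 77
f 75 77 47
f 76 44 45
f 76 45 77
f 77 45 46
f 77 46 47
f 79 81 78
f 82 79 78
f 78 81 80
f 80 82 78
f 79 85 81
f 83 79 82
f 83 85 79
f 81 85 80
f 84 82 80
f 80 85 84
f 84 83 82
f 85 83 84



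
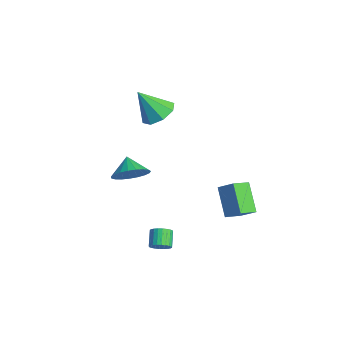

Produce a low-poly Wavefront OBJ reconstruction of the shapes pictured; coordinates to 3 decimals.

v -1.347 -3.048 -0.614
v -0.844 -2.214 -0.126
v -2.313 -2.892 0.114
v -1.065 -2.006 -0.463
v -1.334 -1.979 -0.826
v -1.606 -2.136 -1.153
v -1.833 -2.451 -1.386
v -1.976 -2.87 -1.486
v -2.01 -3.319 -1.436
v -1.93 -3.721 -1.243
v -1.749 -4.007 -0.942
v -1.498 -4.127 -0.584
v -1.221 -4.06 -0.231
v -0.966 -3.819 0.055
v -0.777 -3.444 0.226
v -0.686 -3.001 0.251
v -0.71 -2.565 0.127
v -2.93 -0.78 2.651
v -2.187 -0.24 3.2
v -3.43 -1.78 4.309
v -2.915 0.134 3.207
v -3.652 -0.027 2.888
v -3.966 -0.629 2.43
v -3.673 -1.319 2.102
v -2.945 -1.694 2.095
v -2.208 -1.533 2.414
v -1.894 -0.931 2.872
v 3.951 -3.545 -2.316
v 4.289 -3.064 -2.196
v 3.547 -2.694 -1.584
v 3.209 -3.175 -1.704
v 4.171 -2.991 -2.384
v 3.429 -2.621 -1.773
v 4.019 -3.002 -2.562
v 3.277 -2.632 -1.95
v 3.856 -3.095 -2.702
v 3.114 -2.726 -2.091
v 3.708 -3.258 -2.783
v 2.966 -2.888 -2.172
v 3.598 -3.464 -2.794
v 2.856 -3.094 -2.182
v 3.54 -3.682 -2.731
v 2.798 -3.312 -2.12
v 3.546 -3.879 -2.605
v 2.804 -3.51 -1.994
v 3.613 -4.026 -2.436
v 2.871 -3.656 -1.824
v 3.731 -4.099 -2.247
v 2.989 -3.729 -1.636
v 3.883 -4.088 -2.07
v 3.141 -3.718 -1.458
v 4.046 -3.994 -1.929
v 3.304 -3.625 -1.318
v 4.194 -3.832 -1.848
v 3.452 -3.462 -1.237
v 4.304 -3.626 -1.838
v 3.562 -3.256 -1.226
v 4.362 -3.408 -1.9
v 3.62 -3.038 -1.289
v 4.356 -3.21 -2.026
v 3.614 -2.841 -1.415
v 2.463 1.233 -0.092
v 2.742 0.198 0.352
v 3.232 1.753 0.636
v 3.512 0.718 1.079
v 3.828 1.042 -1.399
v 4.108 0.007 -0.956
v 4.598 1.562 -0.672
v 4.877 0.527 -0.228
f 2 1 4
f 2 4 3
f 4 1 5
f 4 5 3
f 5 1 6
f 5 6 3
f 6 1 7
f 6 7 3
f 7 1 8
f 7 8 3
f 8 1 9
f 8 9 3
f 9 1 10
f 9 10 3
f 10 1 11
f 10 11 3
f 11 1 12
f 11 12 3
f 12 1 13
f 12 13 3
f 13 1 14
f 13 14 3
f 14 1 15
f 14 15 3
f 15 1 16
f 15 16 3
f 16 1 17
f 16 17 3
f 17 1 2
f 17 2 3
f 19 18 21
f 19 21 20
f 21 18 22
f 21 22 20
f 22 18 23
f 22 23 20
f 23 18 24
f 23 24 20
f 24 18 25
f 24 25 20
f 25 18 26
f 25 26 20
f 26 18 27
f 26 27 20
f 27 18 19
f 27 19 20
f 29 28 32
f 29 32 30
f 30 32 33
f 30 33 31
f 32 28 34
f 32 34 33
f 33 34 35
f 33 35 31
f 34 28 36
f 34 36 35
f 35 36 37
f 35 37 31
f 36 28 38
f 36 38 37
f 37 38 39
f 37 39 31
f 38 28 40
f 38 40 39
f 39 40 41
f 39 41 31
f 40 28 42
f 40 42 41
f 41 42 43
f 41 43 31
f 42 28 44
f 42 44 43
f 43 44 45
f 43 45 31
f 44 28 46
f 44 46 45
f 45 46 47
f 45 47 31
f 46 28 48
f 46 48 47
f 47 48 49
f 47 49 31
f 48 28 50
f 48 50 49
f 49 50 51
f 49 51 31
f 50 28 52
f 50 52 51
f 51 52 53
f 51 53 31
f 52 28 54
f 52 54 53
f 53 54 55
f 53 55 31
f 54 28 56
f 54 56 55
f 55 56 57
f 55 57 31
f 56 28 58
f 56 58 57
f 57 58 59
f 57 59 31
f 58 28 60
f 58 60 59
f 59 60 61
f 59 61 31
f 60 28 29
f 60 29 61
f 61 29 30
f 61 30 31
f 63 65 62
f 66 63 62
f 62 65 64
f 64 66 62
f 63 69 65
f 67 63 66
f 67 69 63
f 65 69 64
f 68 66 64
f 64 69 68
f 68 67 66
f 69 67 68



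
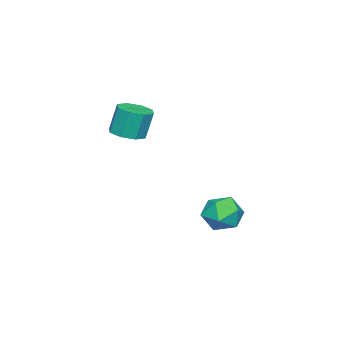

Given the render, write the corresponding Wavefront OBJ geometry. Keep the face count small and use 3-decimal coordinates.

v 3.672 -3.815 2.314
v 4.389 -4.335 2.524
v 4.165 -4.024 4.057
v 3.448 -3.505 3.846
v 4.565 -3.67 2.415
v 4.34 -3.359 3.947
v 4.217 -3.09 2.246
v 3.993 -2.779 3.779
v 3.551 -2.935 2.117
v 3.326 -2.624 3.65
v 2.955 -3.296 2.103
v 2.731 -2.985 3.636
v 2.78 -3.961 2.213
v 2.555 -3.65 3.745
v 3.127 -4.541 2.381
v 2.903 -4.23 3.914
v 3.794 -4.696 2.51
v 3.569 -4.385 4.043
v 2.066 1.026 -3.392
v 2.856 0.484 -2.802
v 0.804 -0.124 -2.758
v 1.594 -0.666 -2.168
v 1.291 0.378 -1.877
v 2.071 1.088 -2.268
v 1.589 -0.728 -3.292
v 2.369 -0.018 -3.683
v 2.561 -0.6 -2.74
v 2.377 0.084 -1.866
v 1.283 0.276 -3.694
v 1.099 0.96 -2.82
f 2 1 5
f 2 5 3
f 3 5 6
f 3 6 4
f 5 1 7
f 5 7 6
f 6 7 8
f 6 8 4
f 7 1 9
f 7 9 8
f 8 9 10
f 8 10 4
f 9 1 11
f 9 11 10
f 10 11 12
f 10 12 4
f 11 1 13
f 11 13 12
f 12 13 14
f 12 14 4
f 13 1 15
f 13 15 14
f 14 15 16
f 14 16 4
f 15 1 17
f 15 17 16
f 16 17 18
f 16 18 4
f 17 1 2
f 17 2 18
f 18 2 3
f 18 3 4
f 19 30 24
f 19 24 20
f 19 20 26
f 19 26 29
f 19 29 30
f 20 24 28
f 24 30 23
f 30 29 21
f 29 26 25
f 26 20 27
f 22 28 23
f 22 23 21
f 22 21 25
f 22 25 27
f 22 27 28
f 23 28 24
f 21 23 30
f 25 21 29
f 27 25 26
f 28 27 20



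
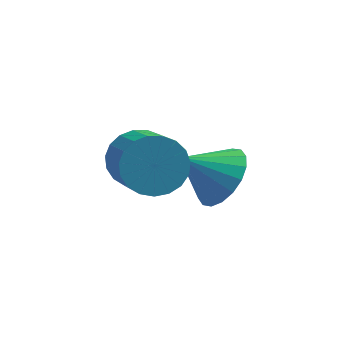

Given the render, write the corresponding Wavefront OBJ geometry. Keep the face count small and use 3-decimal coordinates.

v -1.441 -0.577 -2.702
v -0.834 -0.765 -3.235
v -0.391 -2.13 -2.252
v -0.999 -1.943 -1.718
v -0.673 -0.554 -3.014
v -0.23 -1.919 -2.031
v -0.645 -0.347 -2.74
v -0.202 -1.712 -1.756
v -0.755 -0.179 -2.458
v -0.312 -1.545 -1.475
v -0.983 -0.081 -2.219
v -0.541 -1.447 -1.236
v -1.291 -0.069 -2.063
v -0.848 -1.434 -1.08
v -1.625 -0.144 -2.018
v -1.182 -1.51 -1.034
v -1.927 -0.294 -2.091
v -1.484 -1.66 -1.107
v -2.145 -0.494 -2.269
v -1.702 -1.859 -1.286
v -2.241 -0.707 -2.523
v -1.799 -2.073 -1.539
v -2.199 -0.899 -2.807
v -1.757 -2.264 -1.823
v -2.026 -1.034 -3.073
v -1.584 -2.4 -2.089
v -1.752 -1.091 -3.275
v -1.31 -2.456 -2.291
v -1.424 -1.059 -3.378
v -0.982 -2.424 -2.394
v -1.099 -0.943 -3.364
v -0.657 -2.309 -2.38
v 0.472 0.471 -4.259
v 1.042 0.61 -3.538
v -0.552 0.329 -3.421
v 0.914 0.993 -3.629
v 0.699 1.273 -3.845
v 0.438 1.394 -4.143
v 0.184 1.332 -4.463
v -0.013 1.1 -4.744
v -0.114 0.743 -4.928
v -0.099 0.333 -4.98
v 0.029 -0.05 -4.889
v 0.244 -0.33 -4.673
v 0.505 -0.451 -4.375
v 0.759 -0.389 -4.054
v 0.956 -0.157 -3.774
v 1.057 0.2 -3.59
f 2 1 5
f 2 5 3
f 3 5 6
f 3 6 4
f 5 1 7
f 5 7 6
f 6 7 8
f 6 8 4
f 7 1 9
f 7 9 8
f 8 9 10
f 8 10 4
f 9 1 11
f 9 11 10
f 10 11 12
f 10 12 4
f 11 1 13
f 11 13 12
f 12 13 14
f 12 14 4
f 13 1 15
f 13 15 14
f 14 15 16
f 14 16 4
f 15 1 17
f 15 17 16
f 16 17 18
f 16 18 4
f 17 1 19
f 17 19 18
f 18 19 20
f 18 20 4
f 19 1 21
f 19 21 20
f 20 21 22
f 20 22 4
f 21 1 23
f 21 23 22
f 22 23 24
f 22 24 4
f 23 1 25
f 23 25 24
f 24 25 26
f 24 26 4
f 25 1 27
f 25 27 26
f 26 27 28
f 26 28 4
f 27 1 29
f 27 29 28
f 28 29 30
f 28 30 4
f 29 1 31
f 29 31 30
f 30 31 32
f 30 32 4
f 31 1 2
f 31 2 32
f 32 2 3
f 32 3 4
f 34 33 36
f 34 36 35
f 36 33 37
f 36 37 35
f 37 33 38
f 37 38 35
f 38 33 39
f 38 39 35
f 39 33 40
f 39 40 35
f 40 33 41
f 40 41 35
f 41 33 42
f 41 42 35
f 42 33 43
f 42 43 35
f 43 33 44
f 43 44 35
f 44 33 45
f 44 45 35
f 45 33 46
f 45 46 35
f 46 33 47
f 46 47 35
f 47 33 48
f 47 48 35
f 48 33 34
f 48 34 35



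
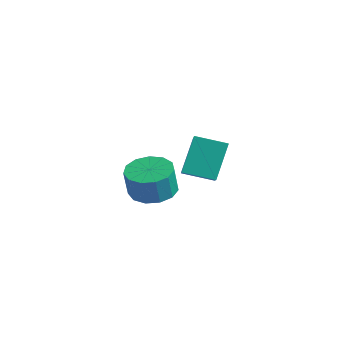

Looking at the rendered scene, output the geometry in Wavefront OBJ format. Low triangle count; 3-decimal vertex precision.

v 1.565 0.247 0.01
v 1.218 1.009 1.243
v 2.332 1.021 -0.252
v 1.984 1.783 0.981
v 2.796 -0.663 0.919
v 2.448 0.099 2.152
v 3.562 0.111 0.657
v 3.215 0.873 1.89
v -1.045 1.052 -2.275
v -0.55 0.363 -2.467
v -0.459 0.12 -1.357
v -0.955 0.808 -1.165
v -0.244 0.741 -2.409
v -0.153 0.498 -1.299
v -0.192 1.218 -2.308
v -0.101 0.975 -1.198
v -0.412 1.643 -2.197
v -0.321 1.399 -1.087
v -0.832 1.879 -2.111
v -0.741 1.636 -1.001
v -1.321 1.853 -2.077
v -1.23 1.61 -0.967
v -1.722 1.572 -2.106
v -1.631 1.329 -0.996
v -1.908 1.126 -2.188
v -1.817 0.883 -1.078
v -1.82 0.657 -2.298
v -1.729 0.414 -1.188
v -1.487 0.313 -2.401
v -1.396 0.069 -1.291
v -1.013 0.203 -2.464
v -0.922 -0.04 -1.354
f 2 4 1
f 5 2 1
f 1 4 3
f 3 5 1
f 2 8 4
f 6 2 5
f 6 8 2
f 4 8 3
f 7 5 3
f 3 8 7
f 7 6 5
f 8 6 7
f 10 9 13
f 10 13 11
f 11 13 14
f 11 14 12
f 13 9 15
f 13 15 14
f 14 15 16
f 14 16 12
f 15 9 17
f 15 17 16
f 16 17 18
f 16 18 12
f 17 9 19
f 17 19 18
f 18 19 20
f 18 20 12
f 19 9 21
f 19 21 20
f 20 21 22
f 20 22 12
f 21 9 23
f 21 23 22
f 22 23 24
f 22 24 12
f 23 9 25
f 23 25 24
f 24 25 26
f 24 26 12
f 25 9 27
f 25 27 26
f 26 27 28
f 26 28 12
f 27 9 29
f 27 29 28
f 28 29 30
f 28 30 12
f 29 9 31
f 29 31 30
f 30 31 32
f 30 32 12
f 31 9 10
f 31 10 32
f 32 10 11
f 32 11 12



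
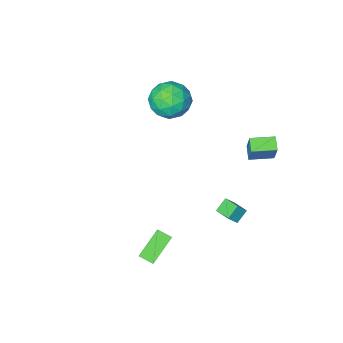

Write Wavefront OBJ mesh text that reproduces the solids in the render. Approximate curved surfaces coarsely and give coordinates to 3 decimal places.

v 2.033 1.912 -1.682
v 2.417 2.607 -0.795
v 1.571 2.548 -1.98
v 1.955 3.242 -1.093
v 3.405 2.438 -2.687
v 3.789 3.132 -1.8
v 2.943 3.073 -2.985
v 3.327 3.768 -2.098
v -1.93 -2.522 2.551
v -1.181 -3.218 3.254
v -2.699 -4.182 1.726
v -1.95 -4.878 2.429
v -2.88 -4.244 2.952
v -2.404 -3.218 3.462
v -1.476 -4.182 1.518
v -1 -3.156 2.028
v -0.9 -4.244 2.615
v -1.768 -4.283 3.502
v -2.112 -3.117 1.478
v -2.98 -3.156 2.365
v -1.488 -2.724 2.975
v -2.392 -4.676 2.005
v -2.939 -4.303 2.313
v -2.498 -4.712 2.726
v -2.206 -2.724 3.097
v -1.766 -3.133 3.51
v -2.765 -3.736 3.333
v -2.114 -4.267 1.47
v -1.674 -4.676 1.883
v -1.382 -2.688 2.254
v -0.941 -3.097 2.667
v -1.115 -3.664 1.647
v -0.883 -3.736 3.013
v -1.335 -4.712 2.528
v -1.056 -4.303 1.992
v -0.777 -3.7 2.292
v -1.392 -3.759 3.534
v -1.845 -4.735 3.049
v -2.391 -4.362 3.356
v -2.111 -3.759 3.656
v -1.228 -4.362 3.158
v -2.035 -2.665 1.931
v -2.488 -3.641 1.446
v -1.769 -3.641 1.324
v -1.489 -3.038 1.624
v -2.545 -2.688 2.452
v -2.997 -3.664 1.967
v -3.103 -3.7 2.688
v -2.824 -3.097 2.988
v -2.652 -3.038 1.822
v -4.74 1.886 2.04
v -4.381 2.675 3.605
v -4.442 2.548 1.637
v -4.083 3.337 3.203
v -3.537 1.343 2.037
v -3.178 2.132 3.603
v -3.239 2.005 1.635
v -2.88 2.794 3.2
v -3.021 1.141 -2.817
v -2.477 1.111 -2.166
v -3.156 2.129 -2.66
v -2.612 2.1 -2.008
v -2.348 1.32 -3.372
v -1.804 1.291 -2.72
v -2.483 2.309 -3.214
v -1.939 2.279 -2.563
f 2 4 1
f 5 2 1
f 1 4 3
f 3 5 1
f 2 8 4
f 6 2 5
f 6 8 2
f 4 8 3
f 7 5 3
f 3 8 7
f 7 6 5
f 8 6 7
f 9 46 25
f 46 20 49
f 25 49 14
f 46 49 25
f 9 25 21
f 25 14 26
f 21 26 10
f 25 26 21
f 9 21 30
f 21 10 31
f 30 31 16
f 21 31 30
f 9 30 42
f 30 16 45
f 42 45 19
f 30 45 42
f 9 42 46
f 42 19 50
f 46 50 20
f 42 50 46
f 10 26 37
f 26 14 40
f 37 40 18
f 26 40 37
f 14 49 27
f 49 20 48
f 27 48 13
f 49 48 27
f 20 50 47
f 50 19 43
f 47 43 11
f 50 43 47
f 19 45 44
f 45 16 32
f 44 32 15
f 45 32 44
f 16 31 36
f 31 10 33
f 36 33 17
f 31 33 36
f 12 38 24
f 38 18 39
f 24 39 13
f 38 39 24
f 12 24 22
f 24 13 23
f 22 23 11
f 24 23 22
f 12 22 29
f 22 11 28
f 29 28 15
f 22 28 29
f 12 29 34
f 29 15 35
f 34 35 17
f 29 35 34
f 12 34 38
f 34 17 41
f 38 41 18
f 34 41 38
f 13 39 27
f 39 18 40
f 27 40 14
f 39 40 27
f 11 23 47
f 23 13 48
f 47 48 20
f 23 48 47
f 15 28 44
f 28 11 43
f 44 43 19
f 28 43 44
f 17 35 36
f 35 15 32
f 36 32 16
f 35 32 36
f 18 41 37
f 41 17 33
f 37 33 10
f 41 33 37
f 52 54 51
f 55 52 51
f 51 54 53
f 53 55 51
f 52 58 54
f 56 52 55
f 56 58 52
f 54 58 53
f 57 55 53
f 53 58 57
f 57 56 55
f 58 56 57
f 60 62 59
f 63 60 59
f 59 62 61
f 61 63 59
f 60 66 62
f 64 60 63
f 64 66 60
f 62 66 61
f 65 63 61
f 61 66 65
f 65 64 63
f 66 64 65



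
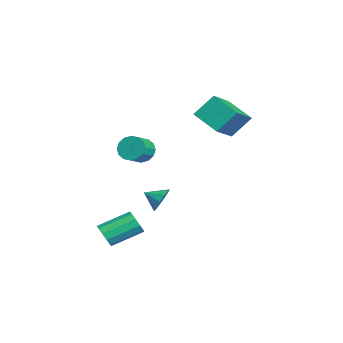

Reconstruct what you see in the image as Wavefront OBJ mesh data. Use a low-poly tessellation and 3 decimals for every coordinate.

v 0.309 -0.343 -2.069
v 0.725 -0.782 -2.749
v 0.051 -1.357 -1.571
v 1.106 -0.682 -2.348
v 1.183 -0.452 -1.84
v 0.926 -0.18 -1.42
v 0.433 0.029 -1.248
v -0.107 0.097 -1.39
v -0.488 -0.003 -1.791
v -0.565 -0.233 -2.299
v -0.308 -0.505 -2.719
v 0.185 -0.715 -2.891
v -3.34 3.69 1.61
v -4.573 2.374 2.543
v -3.532 4.853 2.997
v -4.765 3.537 3.93
v -1.615 2.783 2.61
v -2.848 1.467 3.543
v -1.807 3.946 3.997
v -3.04 2.63 4.93
v -1.005 -1.502 1.336
v -0.452 -1.118 0.739
v 0.539 -1.694 1.287
v -0.015 -2.078 1.884
v -0.474 -0.817 1.095
v 0.517 -1.393 1.642
v -0.638 -0.7 1.515
v 0.353 -1.276 2.062
v -0.9 -0.798 1.887
v 0.09 -1.374 2.434
v -1.191 -1.084 2.112
v -0.2 -1.66 2.659
v -1.432 -1.483 2.128
v -0.441 -2.059 2.676
v -1.559 -1.886 1.933
v -0.568 -2.462 2.481
v -1.537 -2.187 1.578
v -0.546 -2.763 2.125
v -1.373 -2.304 1.158
v -0.382 -2.88 1.705
v -1.11 -2.206 0.786
v -0.12 -2.782 1.333
v -0.82 -1.92 0.561
v 0.171 -2.496 1.108
v -0.579 -1.521 0.544
v 0.412 -2.097 1.092
v 2.625 -3.534 -3.889
v 3.299 -3.594 -3.426
v 2.829 -1.765 -2.508
v 2.155 -1.706 -2.971
v 3.423 -3.348 -3.852
v 2.953 -1.519 -2.933
v 3.241 -3.174 -4.292
v 2.772 -1.345 -3.373
v 2.825 -3.137 -4.578
v 2.355 -1.308 -3.659
v 2.332 -3.252 -4.601
v 1.862 -1.423 -3.682
v 1.951 -3.475 -4.352
v 1.481 -1.646 -3.434
v 1.827 -3.721 -3.927
v 1.357 -1.892 -3.008
v 2.008 -3.895 -3.487
v 1.539 -2.066 -2.568
v 2.425 -3.932 -3.201
v 1.955 -2.103 -2.282
v 2.918 -3.817 -3.178
v 2.448 -1.988 -2.259
f 2 1 4
f 2 4 3
f 4 1 5
f 4 5 3
f 5 1 6
f 5 6 3
f 6 1 7
f 6 7 3
f 7 1 8
f 7 8 3
f 8 1 9
f 8 9 3
f 9 1 10
f 9 10 3
f 10 1 11
f 10 11 3
f 11 1 12
f 11 12 3
f 12 1 2
f 12 2 3
f 14 16 13
f 17 14 13
f 13 16 15
f 15 17 13
f 14 20 16
f 18 14 17
f 18 20 14
f 16 20 15
f 19 17 15
f 15 20 19
f 19 18 17
f 20 18 19
f 22 21 25
f 22 25 23
f 23 25 26
f 23 26 24
f 25 21 27
f 25 27 26
f 26 27 28
f 26 28 24
f 27 21 29
f 27 29 28
f 28 29 30
f 28 30 24
f 29 21 31
f 29 31 30
f 30 31 32
f 30 32 24
f 31 21 33
f 31 33 32
f 32 33 34
f 32 34 24
f 33 21 35
f 33 35 34
f 34 35 36
f 34 36 24
f 35 21 37
f 35 37 36
f 36 37 38
f 36 38 24
f 37 21 39
f 37 39 38
f 38 39 40
f 38 40 24
f 39 21 41
f 39 41 40
f 40 41 42
f 40 42 24
f 41 21 43
f 41 43 42
f 42 43 44
f 42 44 24
f 43 21 45
f 43 45 44
f 44 45 46
f 44 46 24
f 45 21 22
f 45 22 46
f 46 22 23
f 46 23 24
f 48 47 51
f 48 51 49
f 49 51 52
f 49 52 50
f 51 47 53
f 51 53 52
f 52 53 54
f 52 54 50
f 53 47 55
f 53 55 54
f 54 55 56
f 54 56 50
f 55 47 57
f 55 57 56
f 56 57 58
f 56 58 50
f 57 47 59
f 57 59 58
f 58 59 60
f 58 60 50
f 59 47 61
f 59 61 60
f 60 61 62
f 60 62 50
f 61 47 63
f 61 63 62
f 62 63 64
f 62 64 50
f 63 47 65
f 63 65 64
f 64 65 66
f 64 66 50
f 65 47 67
f 65 67 66
f 66 67 68
f 66 68 50
f 67 47 48
f 67 48 68
f 68 48 49
f 68 49 50



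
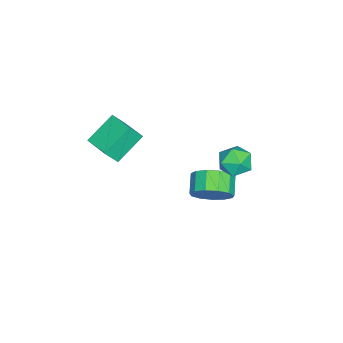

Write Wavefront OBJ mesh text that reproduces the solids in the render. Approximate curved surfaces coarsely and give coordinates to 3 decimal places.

v 2.481 -2.49 -0.986
v 1.299 -1.743 -0.019
v 3.329 -1.363 -0.82
v 2.147 -0.616 0.148
v 2.893 -2.924 -0.148
v 1.711 -2.177 0.82
v 3.741 -1.797 0.019
v 2.559 -1.05 0.986
v 1.238 2.285 -4.142
v 1.775 2.144 -3.298
v 0.859 1.914 -2.754
v 0.322 2.055 -3.598
v 1.631 2.695 -3.307
v 0.715 2.465 -2.763
v 1.363 3.115 -3.581
v 0.447 2.885 -3.036
v 1.055 3.272 -4.033
v 0.139 3.042 -3.488
v 0.805 3.116 -4.519
v -0.111 2.886 -3.975
v 0.693 2.696 -4.886
v -0.223 2.466 -4.342
v 0.753 2.145 -5.017
v -0.163 1.915 -4.473
v 0.968 1.639 -4.87
v 0.052 1.409 -4.326
v 1.268 1.338 -4.492
v 0.352 1.108 -3.948
v 1.559 1.338 -4.002
v 0.643 1.108 -3.458
v 1.748 1.638 -3.558
v 0.832 1.408 -3.013
v 2.767 4.468 -0.127
v 3.15 4.096 0.55
v 2.03 3.304 -0.35
v 2.413 2.932 0.327
v 1.858 3.58 0.449
v 2.313 4.299 0.586
v 2.867 3.101 -0.386
v 3.322 3.82 -0.249
v 3.212 3.251 0.39
v 2.588 3.547 0.906
v 2.592 3.853 -0.706
v 1.968 4.149 -0.19
f 2 4 1
f 5 2 1
f 1 4 3
f 3 5 1
f 2 8 4
f 6 2 5
f 6 8 2
f 4 8 3
f 7 5 3
f 3 8 7
f 7 6 5
f 8 6 7
f 10 9 13
f 10 13 11
f 11 13 14
f 11 14 12
f 13 9 15
f 13 15 14
f 14 15 16
f 14 16 12
f 15 9 17
f 15 17 16
f 16 17 18
f 16 18 12
f 17 9 19
f 17 19 18
f 18 19 20
f 18 20 12
f 19 9 21
f 19 21 20
f 20 21 22
f 20 22 12
f 21 9 23
f 21 23 22
f 22 23 24
f 22 24 12
f 23 9 25
f 23 25 24
f 24 25 26
f 24 26 12
f 25 9 27
f 25 27 26
f 26 27 28
f 26 28 12
f 27 9 29
f 27 29 28
f 28 29 30
f 28 30 12
f 29 9 31
f 29 31 30
f 30 31 32
f 30 32 12
f 31 9 10
f 31 10 32
f 32 10 11
f 32 11 12
f 33 44 38
f 33 38 34
f 33 34 40
f 33 40 43
f 33 43 44
f 34 38 42
f 38 44 37
f 44 43 35
f 43 40 39
f 40 34 41
f 36 42 37
f 36 37 35
f 36 35 39
f 36 39 41
f 36 41 42
f 37 42 38
f 35 37 44
f 39 35 43
f 41 39 40
f 42 41 34



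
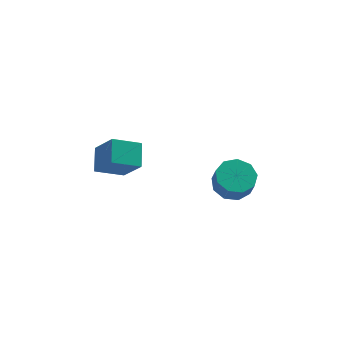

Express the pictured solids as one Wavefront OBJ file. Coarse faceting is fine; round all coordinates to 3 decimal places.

v 3.952 2.042 -1.31
v 4.883 2.551 -1.107
v 4.919 2.046 -0.007
v 3.988 1.538 -0.21
v 4.314 2.972 -0.895
v 4.35 2.467 0.204
v 3.575 2.957 -0.877
v 3.611 2.453 0.222
v 3.013 2.515 -1.062
v 3.049 2.011 0.037
v 2.89 1.852 -1.362
v 2.926 1.347 -0.263
v 3.264 1.277 -1.638
v 3.3 0.773 -0.539
v 3.96 1.061 -1.76
v 3.996 0.556 -0.661
v 4.652 1.304 -1.672
v 4.688 0.799 -0.572
v 5.016 1.892 -1.413
v 5.052 1.388 -0.314
v -1.748 1.788 1.238
v -3.212 1.868 1.903
v -1.379 2.973 1.908
v -2.843 3.053 2.573
v -1.137 0.767 2.707
v -2.601 0.847 3.372
v -0.768 1.952 3.377
v -2.232 2.032 4.042
f 2 1 5
f 2 5 3
f 3 5 6
f 3 6 4
f 5 1 7
f 5 7 6
f 6 7 8
f 6 8 4
f 7 1 9
f 7 9 8
f 8 9 10
f 8 10 4
f 9 1 11
f 9 11 10
f 10 11 12
f 10 12 4
f 11 1 13
f 11 13 12
f 12 13 14
f 12 14 4
f 13 1 15
f 13 15 14
f 14 15 16
f 14 16 4
f 15 1 17
f 15 17 16
f 16 17 18
f 16 18 4
f 17 1 19
f 17 19 18
f 18 19 20
f 18 20 4
f 19 1 2
f 19 2 20
f 20 2 3
f 20 3 4
f 22 24 21
f 25 22 21
f 21 24 23
f 23 25 21
f 22 28 24
f 26 22 25
f 26 28 22
f 24 28 23
f 27 25 23
f 23 28 27
f 27 26 25
f 28 26 27



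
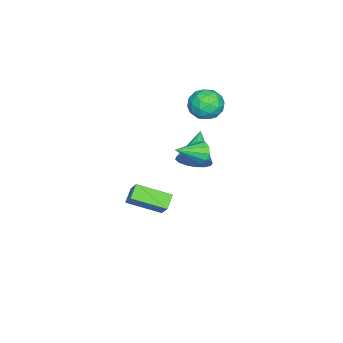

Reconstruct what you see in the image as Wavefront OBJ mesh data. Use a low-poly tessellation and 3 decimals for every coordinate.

v 1.852 3.537 3.319
v 2.326 3.744 2.894
v 2.868 2.603 4.001
v 2.334 3.993 3.225
v 2.157 4.068 3.591
v 1.864 3.94 3.854
v 1.566 3.659 3.913
v 1.377 3.331 3.745
v 1.369 3.082 3.414
v 1.546 3.007 3.047
v 1.84 3.134 2.784
v 2.138 3.416 2.726
v -0.678 -1.346 -3.576
v -1.442 -1.34 -3.046
v -1.139 0.433 -4.259
v -1.903 0.438 -3.728
v 0.023 -0.778 -2.572
v -0.741 -0.773 -2.041
v -0.438 1 -3.254
v -1.202 1.006 -2.724
v -2.046 1.818 -0.527
v -1.567 1.884 0.29
v -3.774 1.562 0.507
v -1.699 2.346 0.183
v -1.925 2.665 -0.115
v -2.183 2.758 -0.523
v -2.405 2.599 -0.932
v -2.53 2.231 -1.233
v -2.526 1.752 -1.345
v -2.393 1.291 -1.237
v -2.167 0.971 -0.94
v -1.909 0.878 -0.532
v -1.688 1.037 -0.122
v -1.562 1.406 0.178
v -4.031 2.038 2.221
v -3.193 2.581 2.194
v -3.547 1.359 3.606
v -2.709 1.902 3.579
v -3.587 2.347 3.744
v -3.887 2.767 2.889
v -2.853 1.173 2.911
v -3.153 1.593 2.056
v -2.465 2.046 2.621
v -2.919 2.772 3.136
v -3.821 1.168 2.664
v -4.275 1.894 3.179
v -3.655 2.369 2.086
v -3.085 1.571 3.714
v -3.602 1.833 3.811
v -3.109 2.152 3.795
v -4.063 2.478 2.495
v -3.57 2.798 2.479
v -3.802 2.66 3.39
v -3.17 1.142 3.321
v -2.677 1.462 3.305
v -3.631 1.788 2.005
v -3.138 2.107 1.989
v -2.938 1.28 2.41
v -2.734 2.374 2.321
v -2.449 1.975 3.135
v -2.534 1.546 2.742
v -2.71 1.793 2.24
v -3.001 2.801 2.624
v -2.716 2.402 3.437
v -3.233 2.663 3.535
v -3.409 2.91 3.032
v -2.573 2.486 2.874
v -4.024 1.538 2.363
v -3.739 1.139 3.176
v -3.331 1.03 2.768
v -3.507 1.277 2.265
v -4.291 1.965 2.665
v -4.006 1.566 3.479
v -4.03 2.147 3.56
v -4.206 2.394 3.058
v -4.167 1.454 2.926
f 2 1 4
f 2 4 3
f 4 1 5
f 4 5 3
f 5 1 6
f 5 6 3
f 6 1 7
f 6 7 3
f 7 1 8
f 7 8 3
f 8 1 9
f 8 9 3
f 9 1 10
f 9 10 3
f 10 1 11
f 10 11 3
f 11 1 12
f 11 12 3
f 12 1 2
f 12 2 3
f 14 16 13
f 17 14 13
f 13 16 15
f 15 17 13
f 14 20 16
f 18 14 17
f 18 20 14
f 16 20 15
f 19 17 15
f 15 20 19
f 19 18 17
f 20 18 19
f 22 21 24
f 22 24 23
f 24 21 25
f 24 25 23
f 25 21 26
f 25 26 23
f 26 21 27
f 26 27 23
f 27 21 28
f 27 28 23
f 28 21 29
f 28 29 23
f 29 21 30
f 29 30 23
f 30 21 31
f 30 31 23
f 31 21 32
f 31 32 23
f 32 21 33
f 32 33 23
f 33 21 34
f 33 34 23
f 34 21 22
f 34 22 23
f 35 72 51
f 72 46 75
f 51 75 40
f 72 75 51
f 35 51 47
f 51 40 52
f 47 52 36
f 51 52 47
f 35 47 56
f 47 36 57
f 56 57 42
f 47 57 56
f 35 56 68
f 56 42 71
f 68 71 45
f 56 71 68
f 35 68 72
f 68 45 76
f 72 76 46
f 68 76 72
f 36 52 63
f 52 40 66
f 63 66 44
f 52 66 63
f 40 75 53
f 75 46 74
f 53 74 39
f 75 74 53
f 46 76 73
f 76 45 69
f 73 69 37
f 76 69 73
f 45 71 70
f 71 42 58
f 70 58 41
f 71 58 70
f 42 57 62
f 57 36 59
f 62 59 43
f 57 59 62
f 38 64 50
f 64 44 65
f 50 65 39
f 64 65 50
f 38 50 48
f 50 39 49
f 48 49 37
f 50 49 48
f 38 48 55
f 48 37 54
f 55 54 41
f 48 54 55
f 38 55 60
f 55 41 61
f 60 61 43
f 55 61 60
f 38 60 64
f 60 43 67
f 64 67 44
f 60 67 64
f 39 65 53
f 65 44 66
f 53 66 40
f 65 66 53
f 37 49 73
f 49 39 74
f 73 74 46
f 49 74 73
f 41 54 70
f 54 37 69
f 70 69 45
f 54 69 70
f 43 61 62
f 61 41 58
f 62 58 42
f 61 58 62
f 44 67 63
f 67 43 59
f 63 59 36
f 67 59 63

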